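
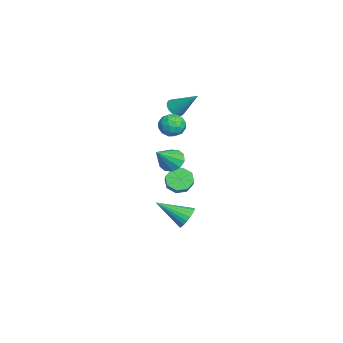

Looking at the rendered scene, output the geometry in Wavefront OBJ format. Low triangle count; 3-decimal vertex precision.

v 1.068 1.627 -0.543
v 1.472 2.067 -1.06
v 2.277 2.133 -0.374
v 1.872 1.693 0.143
v 1.129 2.401 -0.69
v 1.934 2.467 -0.004
v 0.751 2.281 -0.234
v 1.556 2.347 0.452
v 0.557 1.779 0.04
v 1.362 1.845 0.727
v 0.663 1.187 -0.026
v 1.468 1.253 0.66
v 1.006 0.853 -0.396
v 1.811 0.919 0.29
v 1.384 0.973 -0.852
v 2.189 1.039 -0.166
v 1.578 1.475 -1.127
v 2.383 1.541 -0.44
v -0.545 2.038 -4.373
v -0.15 1.648 -4.935
v -0.795 0.282 -3.327
v 0.091 1.735 -4.73
v 0.223 1.875 -4.463
v 0.222 2.044 -4.181
v 0.088 2.211 -3.932
v -0.156 2.348 -3.759
v -0.466 2.432 -3.693
v -0.79 2.448 -3.744
v -1.072 2.393 -3.903
v -1.262 2.277 -4.144
v -1.329 2.119 -4.425
v -1.26 1.948 -4.696
v -1.067 1.792 -4.912
v -0.784 1.679 -5.034
v -0.46 1.628 -5.042
v 2.007 1.275 1.65
v 2.409 0.919 1.07
v 3.013 0.485 2.83
v 2.629 1.344 1.167
v 2.611 1.743 1.448
v 2.363 1.962 1.807
v 1.978 1.919 2.105
v 1.605 1.63 2.229
v 1.386 1.205 2.132
v 1.404 0.806 1.851
v 1.652 0.587 1.492
v 2.036 0.63 1.194
v -0.182 1.059 2.907
v 0.235 1.765 2.902
v 0.445 0.695 4.018
v 0.862 1.401 4.013
v 0.056 1.402 4.166
v -0.331 1.627 3.479
v 1.011 0.833 3.441
v 0.624 1.058 2.754
v 0.973 1.625 3.232
v 0.383 1.977 3.68
v 0.297 0.483 3.24
v -0.293 0.835 3.688
v -0.029 1.443 2.807
v 0.709 1.017 4.113
v 0.235 1.017 4.203
v 0.48 1.432 4.2
v -0.362 1.362 3.146
v -0.116 1.777 3.143
v -0.221 1.565 3.886
v 0.796 0.683 3.777
v 1.042 1.098 3.774
v 0.2 1.028 2.72
v 0.445 1.443 2.717
v 0.901 0.895 3.034
v 0.65 1.777 2.998
v 1.019 1.563 3.651
v 1.106 1.229 3.315
v 0.878 1.361 2.911
v 0.303 1.983 3.261
v 0.672 1.77 3.915
v 0.198 1.771 4.004
v -0.03 1.902 3.6
v 0.737 1.901 3.455
v 0.008 0.69 3.005
v 0.377 0.477 3.659
v 0.71 0.558 3.32
v 0.482 0.689 2.916
v -0.339 0.897 3.269
v 0.03 0.683 3.922
v -0.198 1.099 4.009
v -0.426 1.231 3.605
v -0.057 0.559 3.465
v -3.957 1.27 2.596
v -3.673 1.614 2.123
v -3.303 2.53 3.904
v -3.918 1.727 2.136
v -4.169 1.762 2.228
v -4.384 1.711 2.384
v -4.525 1.584 2.577
v -4.568 1.403 2.773
v -4.505 1.199 2.938
v -4.347 1.007 3.044
v -4.121 0.86 3.073
v -3.868 0.785 3.019
v -3.629 0.793 2.892
v -3.447 0.884 2.714
v -3.354 1.041 2.515
v -3.364 1.238 2.331
v -3.477 1.441 2.192
f 2 1 5
f 2 5 3
f 3 5 6
f 3 6 4
f 5 1 7
f 5 7 6
f 6 7 8
f 6 8 4
f 7 1 9
f 7 9 8
f 8 9 10
f 8 10 4
f 9 1 11
f 9 11 10
f 10 11 12
f 10 12 4
f 11 1 13
f 11 13 12
f 12 13 14
f 12 14 4
f 13 1 15
f 13 15 14
f 14 15 16
f 14 16 4
f 15 1 17
f 15 17 16
f 16 17 18
f 16 18 4
f 17 1 2
f 17 2 18
f 18 2 3
f 18 3 4
f 20 19 22
f 20 22 21
f 22 19 23
f 22 23 21
f 23 19 24
f 23 24 21
f 24 19 25
f 24 25 21
f 25 19 26
f 25 26 21
f 26 19 27
f 26 27 21
f 27 19 28
f 27 28 21
f 28 19 29
f 28 29 21
f 29 19 30
f 29 30 21
f 30 19 31
f 30 31 21
f 31 19 32
f 31 32 21
f 32 19 33
f 32 33 21
f 33 19 34
f 33 34 21
f 34 19 35
f 34 35 21
f 35 19 20
f 35 20 21
f 37 36 39
f 37 39 38
f 39 36 40
f 39 40 38
f 40 36 41
f 40 41 38
f 41 36 42
f 41 42 38
f 42 36 43
f 42 43 38
f 43 36 44
f 43 44 38
f 44 36 45
f 44 45 38
f 45 36 46
f 45 46 38
f 46 36 47
f 46 47 38
f 47 36 37
f 47 37 38
f 48 85 64
f 85 59 88
f 64 88 53
f 85 88 64
f 48 64 60
f 64 53 65
f 60 65 49
f 64 65 60
f 48 60 69
f 60 49 70
f 69 70 55
f 60 70 69
f 48 69 81
f 69 55 84
f 81 84 58
f 69 84 81
f 48 81 85
f 81 58 89
f 85 89 59
f 81 89 85
f 49 65 76
f 65 53 79
f 76 79 57
f 65 79 76
f 53 88 66
f 88 59 87
f 66 87 52
f 88 87 66
f 59 89 86
f 89 58 82
f 86 82 50
f 89 82 86
f 58 84 83
f 84 55 71
f 83 71 54
f 84 71 83
f 55 70 75
f 70 49 72
f 75 72 56
f 70 72 75
f 51 77 63
f 77 57 78
f 63 78 52
f 77 78 63
f 51 63 61
f 63 52 62
f 61 62 50
f 63 62 61
f 51 61 68
f 61 50 67
f 68 67 54
f 61 67 68
f 51 68 73
f 68 54 74
f 73 74 56
f 68 74 73
f 51 73 77
f 73 56 80
f 77 80 57
f 73 80 77
f 52 78 66
f 78 57 79
f 66 79 53
f 78 79 66
f 50 62 86
f 62 52 87
f 86 87 59
f 62 87 86
f 54 67 83
f 67 50 82
f 83 82 58
f 67 82 83
f 56 74 75
f 74 54 71
f 75 71 55
f 74 71 75
f 57 80 76
f 80 56 72
f 76 72 49
f 80 72 76
f 91 90 93
f 91 93 92
f 93 90 94
f 93 94 92
f 94 90 95
f 94 95 92
f 95 90 96
f 95 96 92
f 96 90 97
f 96 97 92
f 97 90 98
f 97 98 92
f 98 90 99
f 98 99 92
f 99 90 100
f 99 100 92
f 100 90 101
f 100 101 92
f 101 90 102
f 101 102 92
f 102 90 103
f 102 103 92
f 103 90 104
f 103 104 92
f 104 90 105
f 104 105 92
f 105 90 106
f 105 106 92
f 106 90 91
f 106 91 92



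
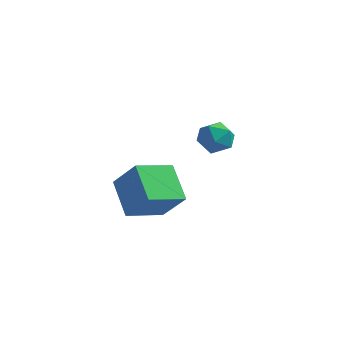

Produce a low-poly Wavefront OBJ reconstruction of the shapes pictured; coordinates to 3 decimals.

v 2.36 -2.607 2.079
v 2.726 -2.069 1.652
v 3.354 -3.371 1.968
v 3.72 -2.833 1.541
v 3.595 -2.709 2.299
v 2.981 -2.237 2.368
v 3.099 -3.203 1.252
v 2.485 -2.731 1.321
v 3.182 -2.437 1.141
v 3.489 -2.132 1.788
v 2.591 -3.308 1.832
v 2.898 -3.003 2.479
v -1.714 -1.792 -2.129
v -0.628 -1.992 -0.876
v -0.915 -0.365 -2.593
v 0.171 -0.565 -1.34
v -0.651 -2.735 -3.2
v 0.435 -2.935 -1.947
v 0.148 -1.308 -3.664
v 1.234 -1.508 -2.411
f 1 12 6
f 1 6 2
f 1 2 8
f 1 8 11
f 1 11 12
f 2 6 10
f 6 12 5
f 12 11 3
f 11 8 7
f 8 2 9
f 4 10 5
f 4 5 3
f 4 3 7
f 4 7 9
f 4 9 10
f 5 10 6
f 3 5 12
f 7 3 11
f 9 7 8
f 10 9 2
f 14 16 13
f 17 14 13
f 13 16 15
f 15 17 13
f 14 20 16
f 18 14 17
f 18 20 14
f 16 20 15
f 19 17 15
f 15 20 19
f 19 18 17
f 20 18 19



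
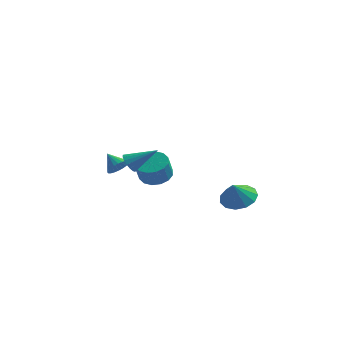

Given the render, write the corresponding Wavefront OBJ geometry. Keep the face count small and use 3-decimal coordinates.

v -0.598 -0.645 -0.719
v 0.172 -1.139 -0.815
v 0.029 -1.588 0.342
v -0.742 -1.095 0.439
v 0.315 -0.722 -0.636
v 0.171 -1.171 0.522
v 0.213 -0.284 -0.478
v 0.07 -0.733 0.679
v -0.107 0.057 -0.385
v -0.25 -0.392 0.772
v -0.558 0.21 -0.382
v -0.701 -0.24 0.776
v -1.02 0.133 -0.469
v -1.163 -0.316 0.689
v -1.369 -0.152 -0.622
v -1.512 -0.601 0.535
v -1.511 -0.569 -0.802
v -1.655 -1.018 0.356
v -1.41 -1.007 -0.959
v -1.553 -1.456 0.198
v -1.09 -1.348 -1.052
v -1.233 -1.797 0.105
v -0.639 -1.5 -1.056
v -0.782 -1.95 0.102
v -0.177 -1.424 -0.969
v -0.32 -1.873 0.189
v 4.002 -1.998 -1.15
v 4.909 -2.466 -1.137
v 3.758 -2.442 -0.03
v 4.993 -1.944 -0.912
v 4.762 -1.439 -0.763
v 4.29 -1.112 -0.737
v 3.727 -1.066 -0.842
v 3.251 -1.317 -1.045
v 3.014 -1.784 -1.281
v 3.09 -2.319 -1.476
v 3.457 -2.752 -1.568
v 3.996 -2.947 -1.527
v 4.537 -2.84 -1.366
v -2.895 0.632 -1.128
v -2.463 0.589 -0.578
v -3.645 1.208 -0.492
v -2.38 0.822 -0.693
v -2.376 1.027 -0.874
v -2.451 1.171 -1.093
v -2.593 1.234 -1.318
v -2.781 1.204 -1.514
v -2.987 1.088 -1.651
v -3.178 0.902 -1.708
v -3.327 0.674 -1.677
v -3.409 0.441 -1.562
v -3.414 0.236 -1.381
v -3.339 0.092 -1.162
v -3.197 0.029 -0.937
v -3.008 0.059 -0.742
v -2.803 0.175 -0.605
v -2.611 0.361 -0.547
v -1.271 -3.982 1.898
v -0.945 -3.928 1.373
v 0.131 -3.658 2.802
v -1.043 -3.653 1.425
v -1.192 -3.453 1.585
v -1.36 -3.374 1.817
v -1.507 -3.435 2.068
v -1.601 -3.621 2.279
v -1.618 -3.89 2.403
v -1.557 -4.18 2.411
v -1.429 -4.425 2.302
v -1.266 -4.568 2.1
v -1.104 -4.578 1.852
v -0.98 -4.45 1.614
v -0.923 -4.216 1.441
f 2 1 5
f 2 5 3
f 3 5 6
f 3 6 4
f 5 1 7
f 5 7 6
f 6 7 8
f 6 8 4
f 7 1 9
f 7 9 8
f 8 9 10
f 8 10 4
f 9 1 11
f 9 11 10
f 10 11 12
f 10 12 4
f 11 1 13
f 11 13 12
f 12 13 14
f 12 14 4
f 13 1 15
f 13 15 14
f 14 15 16
f 14 16 4
f 15 1 17
f 15 17 16
f 16 17 18
f 16 18 4
f 17 1 19
f 17 19 18
f 18 19 20
f 18 20 4
f 19 1 21
f 19 21 20
f 20 21 22
f 20 22 4
f 21 1 23
f 21 23 22
f 22 23 24
f 22 24 4
f 23 1 25
f 23 25 24
f 24 25 26
f 24 26 4
f 25 1 2
f 25 2 26
f 26 2 3
f 26 3 4
f 28 27 30
f 28 30 29
f 30 27 31
f 30 31 29
f 31 27 32
f 31 32 29
f 32 27 33
f 32 33 29
f 33 27 34
f 33 34 29
f 34 27 35
f 34 35 29
f 35 27 36
f 35 36 29
f 36 27 37
f 36 37 29
f 37 27 38
f 37 38 29
f 38 27 39
f 38 39 29
f 39 27 28
f 39 28 29
f 41 40 43
f 41 43 42
f 43 40 44
f 43 44 42
f 44 40 45
f 44 45 42
f 45 40 46
f 45 46 42
f 46 40 47
f 46 47 42
f 47 40 48
f 47 48 42
f 48 40 49
f 48 49 42
f 49 40 50
f 49 50 42
f 50 40 51
f 50 51 42
f 51 40 52
f 51 52 42
f 52 40 53
f 52 53 42
f 53 40 54
f 53 54 42
f 54 40 55
f 54 55 42
f 55 40 56
f 55 56 42
f 56 40 57
f 56 57 42
f 57 40 41
f 57 41 42
f 59 58 61
f 59 61 60
f 61 58 62
f 61 62 60
f 62 58 63
f 62 63 60
f 63 58 64
f 63 64 60
f 64 58 65
f 64 65 60
f 65 58 66
f 65 66 60
f 66 58 67
f 66 67 60
f 67 58 68
f 67 68 60
f 68 58 69
f 68 69 60
f 69 58 70
f 69 70 60
f 70 58 71
f 70 71 60
f 71 58 72
f 71 72 60
f 72 58 59
f 72 59 60



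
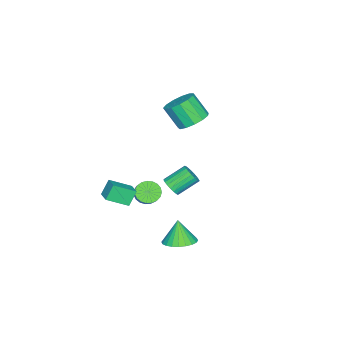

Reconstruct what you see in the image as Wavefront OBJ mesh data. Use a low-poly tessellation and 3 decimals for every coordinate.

v 3.291 -4.389 -1.256
v 2.718 -4.178 -0.305
v 2.535 -3.274 -1.959
v 1.962 -3.063 -1.009
v 4.058 -3.677 -0.951
v 3.485 -3.466 -0.001
v 3.302 -2.562 -1.655
v 2.729 -2.351 -0.704
v 3.773 0.931 -3.236
v 4.688 1.32 -2.898
v 3.367 0.609 -1.764
v 4.451 1.655 -2.89
v 4.111 1.879 -2.935
v 3.719 1.959 -3.025
v 3.336 1.882 -3.147
v 3.019 1.661 -3.283
v 2.817 1.329 -3.412
v 2.76 0.936 -3.514
v 2.857 0.542 -3.573
v 3.094 0.208 -3.581
v 3.434 -0.016 -3.537
v 3.826 -0.096 -3.446
v 4.209 -0.019 -3.324
v 4.526 0.202 -3.188
v 4.728 0.534 -3.06
v 4.785 0.927 -2.958
v 0.577 -1.193 -1.436
v 1.056 -1.202 -0.927
v 0.123 -0.275 -0.034
v -0.357 -0.267 -0.544
v 1.138 -0.97 -1.082
v 0.204 -0.043 -0.189
v 1.122 -0.776 -1.299
v 0.188 0.151 -0.407
v 1.012 -0.655 -1.54
v 0.078 0.272 -0.647
v 0.827 -0.627 -1.763
v -0.107 0.3 -0.87
v 0.598 -0.697 -1.929
v -0.335 0.23 -1.036
v 0.366 -0.853 -2.01
v -0.567 0.074 -1.118
v 0.171 -1.067 -1.992
v -0.763 -0.14 -1.099
v 0.045 -1.304 -1.878
v -0.889 -0.377 -0.985
v 0.011 -1.521 -1.687
v -0.922 -0.594 -0.795
v 0.076 -1.682 -1.453
v -0.858 -0.755 -0.561
v 0.227 -1.758 -1.217
v -0.707 -0.831 -0.324
v 0.438 -1.737 -1.018
v -0.496 -0.81 -0.125
v 0.673 -1.622 -0.891
v -0.26 -0.695 0.002
v 0.892 -1.432 -0.859
v -0.042 -0.505 0.034
v -3.948 -1.896 1.288
v -3.436 -2.676 0.744
v -3.52 -3.724 2.168
v -4.032 -2.944 2.712
v -3.004 -2.343 1.014
v -3.088 -3.391 2.438
v -2.872 -1.869 1.371
v -2.955 -2.917 2.795
v -3.081 -1.403 1.702
v -3.165 -2.451 3.126
v -3.566 -1.093 1.901
v -3.649 -2.142 3.325
v -4.172 -1.039 1.906
v -4.255 -2.087 3.33
v -4.707 -1.256 1.714
v -4.79 -2.304 3.138
v -5.001 -1.677 1.387
v -5.085 -2.725 2.811
v -4.961 -2.167 1.029
v -5.045 -3.215 2.453
v -4.599 -2.571 0.753
v -4.683 -3.619 2.177
v -4.031 -2.761 0.647
v -4.115 -3.809 2.07
v 1.204 -2.468 -1.983
v 1.797 -2.897 -2.279
v 2.509 -2.441 -1.514
v 1.916 -2.012 -1.217
v 1.815 -2.622 -2.459
v 2.527 -2.167 -1.694
v 1.727 -2.321 -2.556
v 2.439 -1.866 -1.791
v 1.548 -2.045 -2.554
v 2.26 -1.59 -1.789
v 1.31 -1.843 -2.454
v 2.022 -1.387 -1.689
v 1.054 -1.748 -2.271
v 1.766 -1.292 -1.506
v 0.824 -1.778 -2.039
v 1.535 -1.322 -1.274
v 0.659 -1.927 -1.797
v 1.371 -1.471 -1.032
v 0.588 -2.169 -1.587
v 1.3 -1.714 -0.822
v 0.624 -2.464 -1.446
v 1.336 -2.008 -0.681
v 0.761 -2.759 -1.397
v 1.473 -2.303 -0.632
v 0.974 -3.003 -1.449
v 1.685 -2.548 -0.684
v 1.226 -3.155 -1.594
v 1.938 -2.7 -0.829
v 1.475 -3.188 -1.806
v 2.187 -2.733 -1.041
v 1.677 -3.097 -2.048
v 2.389 -2.641 -1.283
f 2 4 1
f 5 2 1
f 1 4 3
f 3 5 1
f 2 8 4
f 6 2 5
f 6 8 2
f 4 8 3
f 7 5 3
f 3 8 7
f 7 6 5
f 8 6 7
f 10 9 12
f 10 12 11
f 12 9 13
f 12 13 11
f 13 9 14
f 13 14 11
f 14 9 15
f 14 15 11
f 15 9 16
f 15 16 11
f 16 9 17
f 16 17 11
f 17 9 18
f 17 18 11
f 18 9 19
f 18 19 11
f 19 9 20
f 19 20 11
f 20 9 21
f 20 21 11
f 21 9 22
f 21 22 11
f 22 9 23
f 22 23 11
f 23 9 24
f 23 24 11
f 24 9 25
f 24 25 11
f 25 9 26
f 25 26 11
f 26 9 10
f 26 10 11
f 28 27 31
f 28 31 29
f 29 31 32
f 29 32 30
f 31 27 33
f 31 33 32
f 32 33 34
f 32 34 30
f 33 27 35
f 33 35 34
f 34 35 36
f 34 36 30
f 35 27 37
f 35 37 36
f 36 37 38
f 36 38 30
f 37 27 39
f 37 39 38
f 38 39 40
f 38 40 30
f 39 27 41
f 39 41 40
f 40 41 42
f 40 42 30
f 41 27 43
f 41 43 42
f 42 43 44
f 42 44 30
f 43 27 45
f 43 45 44
f 44 45 46
f 44 46 30
f 45 27 47
f 45 47 46
f 46 47 48
f 46 48 30
f 47 27 49
f 47 49 48
f 48 49 50
f 48 50 30
f 49 27 51
f 49 51 50
f 50 51 52
f 50 52 30
f 51 27 53
f 51 53 52
f 52 53 54
f 52 54 30
f 53 27 55
f 53 55 54
f 54 55 56
f 54 56 30
f 55 27 57
f 55 57 56
f 56 57 58
f 56 58 30
f 57 27 28
f 57 28 58
f 58 28 29
f 58 29 30
f 60 59 63
f 60 63 61
f 61 63 64
f 61 64 62
f 63 59 65
f 63 65 64
f 64 65 66
f 64 66 62
f 65 59 67
f 65 67 66
f 66 67 68
f 66 68 62
f 67 59 69
f 67 69 68
f 68 69 70
f 68 70 62
f 69 59 71
f 69 71 70
f 70 71 72
f 70 72 62
f 71 59 73
f 71 73 72
f 72 73 74
f 72 74 62
f 73 59 75
f 73 75 74
f 74 75 76
f 74 76 62
f 75 59 77
f 75 77 76
f 76 77 78
f 76 78 62
f 77 59 79
f 77 79 78
f 78 79 80
f 78 80 62
f 79 59 81
f 79 81 80
f 80 81 82
f 80 82 62
f 81 59 60
f 81 60 82
f 82 60 61
f 82 61 62
f 84 83 87
f 84 87 85
f 85 87 88
f 85 88 86
f 87 83 89
f 87 89 88
f 88 89 90
f 88 90 86
f 89 83 91
f 89 91 90
f 90 91 92
f 90 92 86
f 91 83 93
f 91 93 92
f 92 93 94
f 92 94 86
f 93 83 95
f 93 95 94
f 94 95 96
f 94 96 86
f 95 83 97
f 95 97 96
f 96 97 98
f 96 98 86
f 97 83 99
f 97 99 98
f 98 99 100
f 98 100 86
f 99 83 101
f 99 101 100
f 100 101 102
f 100 102 86
f 101 83 103
f 101 103 102
f 102 103 104
f 102 104 86
f 103 83 105
f 103 105 104
f 104 105 106
f 104 106 86
f 105 83 107
f 105 107 106
f 106 107 108
f 106 108 86
f 107 83 109
f 107 109 108
f 108 109 110
f 108 110 86
f 109 83 111
f 109 111 110
f 110 111 112
f 110 112 86
f 111 83 113
f 111 113 112
f 112 113 114
f 112 114 86
f 113 83 84
f 113 84 114
f 114 84 85
f 114 85 86



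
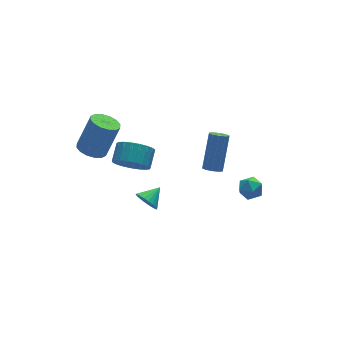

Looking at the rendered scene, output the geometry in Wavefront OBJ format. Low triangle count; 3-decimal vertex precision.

v -3.294 -0.872 3.33
v -2.605 -1 2.719
v -2.017 -0.317 3.238
v -2.706 -0.188 3.85
v -2.801 -0.708 2.558
v -2.214 -0.025 3.078
v -3.083 -0.445 2.531
v -2.496 0.238 3.05
v -3.402 -0.256 2.642
v -2.814 0.428 3.161
v -3.701 -0.173 2.872
v -3.114 0.511 3.391
v -3.931 -0.211 3.181
v -3.343 0.473 3.7
v -4.05 -0.363 3.516
v -3.462 0.321 4.035
v -4.038 -0.603 3.819
v -3.451 0.08 4.338
v -3.898 -0.89 4.037
v -3.31 -0.206 4.557
v -3.653 -1.173 4.134
v -3.065 -0.49 4.653
v -3.346 -1.404 4.091
v -2.759 -0.721 4.61
v -3.03 -1.544 3.917
v -2.443 -0.86 4.436
v -2.76 -1.567 3.641
v -2.172 -0.884 4.16
v -2.582 -1.47 3.312
v -1.994 -0.786 3.831
v -2.527 -1.269 2.986
v -1.939 -0.586 3.505
v 1.937 0.749 -1.314
v 2.422 0.565 -1.464
v 3.289 1.527 0.164
v 2.803 1.711 0.314
v 2.373 0.86 -1.612
v 3.24 1.822 0.016
v 2.157 1.113 -1.646
v 3.024 2.075 -0.019
v 1.858 1.226 -1.554
v 2.724 2.188 0.074
v 1.588 1.157 -1.37
v 2.455 2.12 0.258
v 1.451 0.933 -1.164
v 2.318 1.895 0.464
v 1.5 0.638 -1.016
v 2.367 1.6 0.612
v 1.716 0.385 -0.981
v 2.583 1.347 0.646
v 2.016 0.272 -1.074
v 2.882 1.234 0.554
v 2.285 0.34 -1.258
v 3.152 1.303 0.37
v -4.097 1.883 2.274
v -3.42 1.663 1.956
v -2.566 1.817 3.668
v -3.243 2.037 3.986
v -3.425 2.066 1.922
v -2.571 2.219 3.635
v -3.61 2.419 1.983
v -2.756 2.573 3.696
v -3.926 2.629 2.122
v -3.072 2.782 3.834
v -4.288 2.639 2.301
v -3.434 2.792 4.014
v -4.598 2.447 2.473
v -3.744 2.6 4.186
v -4.774 2.103 2.592
v -3.92 2.257 4.304
v -4.769 1.701 2.625
v -3.915 1.854 4.338
v -4.584 1.347 2.564
v -3.73 1.501 4.277
v -4.268 1.138 2.426
v -3.414 1.291 4.138
v -3.906 1.128 2.246
v -3.052 1.281 3.959
v -3.596 1.32 2.074
v -2.742 1.473 3.787
v -2.793 -1.416 0.58
v -2.468 -1.619 0.043
v -1.907 -1.104 1
v -2.528 -1.359 -0.022
v -2.635 -1.109 0.017
v -2.769 -0.913 0.154
v -2.907 -0.803 0.364
v -3.026 -0.799 0.611
v -3.104 -0.902 0.853
v -3.129 -1.094 1.048
v -3.096 -1.341 1.162
v -3.01 -1.602 1.175
v -2.887 -1.83 1.085
v -2.748 -1.987 0.908
v -2.617 -2.045 0.674
v -2.516 -1.994 0.424
v -2.463 -1.844 0.201
v 1.227 -3.24 1.316
v 1.585 -2.646 1.304
v 2.135 -3.794 0.956
v 2.493 -3.2 0.944
v 2.299 -3.476 1.551
v 1.738 -3.134 1.773
v 1.982 -3.306 0.487
v 1.421 -2.964 0.709
v 2.051 -2.687 0.792
v 2.248 -2.792 1.449
v 1.472 -3.648 0.811
v 1.669 -3.753 1.468
f 2 1 5
f 2 5 3
f 3 5 6
f 3 6 4
f 5 1 7
f 5 7 6
f 6 7 8
f 6 8 4
f 7 1 9
f 7 9 8
f 8 9 10
f 8 10 4
f 9 1 11
f 9 11 10
f 10 11 12
f 10 12 4
f 11 1 13
f 11 13 12
f 12 13 14
f 12 14 4
f 13 1 15
f 13 15 14
f 14 15 16
f 14 16 4
f 15 1 17
f 15 17 16
f 16 17 18
f 16 18 4
f 17 1 19
f 17 19 18
f 18 19 20
f 18 20 4
f 19 1 21
f 19 21 20
f 20 21 22
f 20 22 4
f 21 1 23
f 21 23 22
f 22 23 24
f 22 24 4
f 23 1 25
f 23 25 24
f 24 25 26
f 24 26 4
f 25 1 27
f 25 27 26
f 26 27 28
f 26 28 4
f 27 1 29
f 27 29 28
f 28 29 30
f 28 30 4
f 29 1 31
f 29 31 30
f 30 31 32
f 30 32 4
f 31 1 2
f 31 2 32
f 32 2 3
f 32 3 4
f 34 33 37
f 34 37 35
f 35 37 38
f 35 38 36
f 37 33 39
f 37 39 38
f 38 39 40
f 38 40 36
f 39 33 41
f 39 41 40
f 40 41 42
f 40 42 36
f 41 33 43
f 41 43 42
f 42 43 44
f 42 44 36
f 43 33 45
f 43 45 44
f 44 45 46
f 44 46 36
f 45 33 47
f 45 47 46
f 46 47 48
f 46 48 36
f 47 33 49
f 47 49 48
f 48 49 50
f 48 50 36
f 49 33 51
f 49 51 50
f 50 51 52
f 50 52 36
f 51 33 53
f 51 53 52
f 52 53 54
f 52 54 36
f 53 33 34
f 53 34 54
f 54 34 35
f 54 35 36
f 56 55 59
f 56 59 57
f 57 59 60
f 57 60 58
f 59 55 61
f 59 61 60
f 60 61 62
f 60 62 58
f 61 55 63
f 61 63 62
f 62 63 64
f 62 64 58
f 63 55 65
f 63 65 64
f 64 65 66
f 64 66 58
f 65 55 67
f 65 67 66
f 66 67 68
f 66 68 58
f 67 55 69
f 67 69 68
f 68 69 70
f 68 70 58
f 69 55 71
f 69 71 70
f 70 71 72
f 70 72 58
f 71 55 73
f 71 73 72
f 72 73 74
f 72 74 58
f 73 55 75
f 73 75 74
f 74 75 76
f 74 76 58
f 75 55 77
f 75 77 76
f 76 77 78
f 76 78 58
f 77 55 79
f 77 79 78
f 78 79 80
f 78 80 58
f 79 55 56
f 79 56 80
f 80 56 57
f 80 57 58
f 82 81 84
f 82 84 83
f 84 81 85
f 84 85 83
f 85 81 86
f 85 86 83
f 86 81 87
f 86 87 83
f 87 81 88
f 87 88 83
f 88 81 89
f 88 89 83
f 89 81 90
f 89 90 83
f 90 81 91
f 90 91 83
f 91 81 92
f 91 92 83
f 92 81 93
f 92 93 83
f 93 81 94
f 93 94 83
f 94 81 95
f 94 95 83
f 95 81 96
f 95 96 83
f 96 81 97
f 96 97 83
f 97 81 82
f 97 82 83
f 98 109 103
f 98 103 99
f 98 99 105
f 98 105 108
f 98 108 109
f 99 103 107
f 103 109 102
f 109 108 100
f 108 105 104
f 105 99 106
f 101 107 102
f 101 102 100
f 101 100 104
f 101 104 106
f 101 106 107
f 102 107 103
f 100 102 109
f 104 100 108
f 106 104 105
f 107 106 99



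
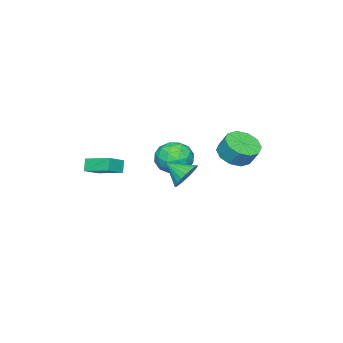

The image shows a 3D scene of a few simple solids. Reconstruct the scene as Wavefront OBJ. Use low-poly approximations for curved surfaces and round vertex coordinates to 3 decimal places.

v 3.07 -3.731 2.687
v 3.008 -2.166 3.138
v 1.984 -3.612 2.122
v 1.922 -2.047 2.574
v 3.458 -3.513 1.986
v 3.396 -1.948 2.438
v 2.372 -3.394 1.422
v 2.31 -1.829 1.873
v -3.013 -1.887 -0.241
v -2.394 -2.35 0.675
v -4.586 -2.87 0.325
v -3.967 -3.333 1.241
v -4.243 -2.166 1.232
v -3.27 -1.559 0.883
v -3.71 -3.661 0.117
v -2.737 -3.054 -0.232
v -2.825 -3.447 0.896
v -3.154 -2.523 1.586
v -3.826 -2.697 -0.586
v -4.155 -1.773 0.104
v -2.565 -2.032 0.168
v -4.415 -3.188 0.832
v -4.577 -2.502 0.827
v -4.213 -2.774 1.366
v -3.08 -1.567 0.29
v -2.716 -1.84 0.828
v -3.803 -1.732 1.156
v -4.264 -3.38 0.172
v -3.9 -3.653 0.71
v -2.767 -2.446 -0.366
v -2.403 -2.718 0.173
v -3.177 -3.488 -0.156
v -2.455 -2.949 0.836
v -3.38 -3.527 1.168
v -3.228 -3.72 0.508
v -2.657 -3.363 0.302
v -2.648 -2.406 1.241
v -3.573 -2.984 1.574
v -3.735 -2.298 1.569
v -3.163 -1.941 1.363
v -2.902 -3.051 1.371
v -3.407 -2.236 -0.574
v -4.332 -2.814 -0.241
v -3.817 -3.279 -0.363
v -3.245 -2.922 -0.569
v -3.6 -1.693 -0.168
v -4.525 -2.271 0.164
v -4.323 -1.857 0.698
v -3.752 -1.5 0.492
v -4.078 -2.169 -0.371
v -3.318 1.49 1.989
v -2.265 1.259 2.052
v -2.189 1.879 3.053
v -3.242 2.11 2.991
v -2.332 1.826 1.706
v -2.255 2.446 2.707
v -2.775 2.265 1.468
v -2.699 2.884 2.47
v -3.426 2.407 1.43
v -3.349 3.027 2.431
v -4.036 2.2 1.605
v -3.959 2.82 2.606
v -4.371 1.721 1.927
v -4.295 2.341 2.928
v -4.305 1.154 2.273
v -4.228 1.774 3.274
v -3.861 0.716 2.51
v -3.785 1.335 3.512
v -3.211 0.573 2.549
v -3.134 1.193 3.55
v -2.601 0.78 2.374
v -2.524 1.4 3.375
v 3.441 3.015 3.438
v 4.074 3.417 3.934
v 3.619 1.865 4.142
v 3.786 3.487 4.122
v 3.445 3.485 4.205
v 3.103 3.412 4.172
v 2.813 3.278 4.026
v 2.618 3.104 3.792
v 2.548 2.916 3.503
v 2.615 2.743 3.205
v 2.807 2.612 2.942
v 3.095 2.542 2.754
v 3.437 2.544 2.671
v 3.778 2.618 2.704
v 4.069 2.752 2.849
v 4.263 2.926 3.084
v 4.333 3.114 3.372
v 4.266 3.286 3.671
f 2 4 1
f 5 2 1
f 1 4 3
f 3 5 1
f 2 8 4
f 6 2 5
f 6 8 2
f 4 8 3
f 7 5 3
f 3 8 7
f 7 6 5
f 8 6 7
f 9 46 25
f 46 20 49
f 25 49 14
f 46 49 25
f 9 25 21
f 25 14 26
f 21 26 10
f 25 26 21
f 9 21 30
f 21 10 31
f 30 31 16
f 21 31 30
f 9 30 42
f 30 16 45
f 42 45 19
f 30 45 42
f 9 42 46
f 42 19 50
f 46 50 20
f 42 50 46
f 10 26 37
f 26 14 40
f 37 40 18
f 26 40 37
f 14 49 27
f 49 20 48
f 27 48 13
f 49 48 27
f 20 50 47
f 50 19 43
f 47 43 11
f 50 43 47
f 19 45 44
f 45 16 32
f 44 32 15
f 45 32 44
f 16 31 36
f 31 10 33
f 36 33 17
f 31 33 36
f 12 38 24
f 38 18 39
f 24 39 13
f 38 39 24
f 12 24 22
f 24 13 23
f 22 23 11
f 24 23 22
f 12 22 29
f 22 11 28
f 29 28 15
f 22 28 29
f 12 29 34
f 29 15 35
f 34 35 17
f 29 35 34
f 12 34 38
f 34 17 41
f 38 41 18
f 34 41 38
f 13 39 27
f 39 18 40
f 27 40 14
f 39 40 27
f 11 23 47
f 23 13 48
f 47 48 20
f 23 48 47
f 15 28 44
f 28 11 43
f 44 43 19
f 28 43 44
f 17 35 36
f 35 15 32
f 36 32 16
f 35 32 36
f 18 41 37
f 41 17 33
f 37 33 10
f 41 33 37
f 52 51 55
f 52 55 53
f 53 55 56
f 53 56 54
f 55 51 57
f 55 57 56
f 56 57 58
f 56 58 54
f 57 51 59
f 57 59 58
f 58 59 60
f 58 60 54
f 59 51 61
f 59 61 60
f 60 61 62
f 60 62 54
f 61 51 63
f 61 63 62
f 62 63 64
f 62 64 54
f 63 51 65
f 63 65 64
f 64 65 66
f 64 66 54
f 65 51 67
f 65 67 66
f 66 67 68
f 66 68 54
f 67 51 69
f 67 69 68
f 68 69 70
f 68 70 54
f 69 51 71
f 69 71 70
f 70 71 72
f 70 72 54
f 71 51 52
f 71 52 72
f 72 52 53
f 72 53 54
f 74 73 76
f 74 76 75
f 76 73 77
f 76 77 75
f 77 73 78
f 77 78 75
f 78 73 79
f 78 79 75
f 79 73 80
f 79 80 75
f 80 73 81
f 80 81 75
f 81 73 82
f 81 82 75
f 82 73 83
f 82 83 75
f 83 73 84
f 83 84 75
f 84 73 85
f 84 85 75
f 85 73 86
f 85 86 75
f 86 73 87
f 86 87 75
f 87 73 88
f 87 88 75
f 88 73 89
f 88 89 75
f 89 73 90
f 89 90 75
f 90 73 74
f 90 74 75



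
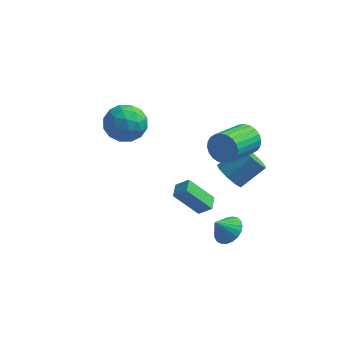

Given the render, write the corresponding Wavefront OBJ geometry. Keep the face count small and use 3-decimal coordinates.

v 2.598 -1.786 -0.97
v 1.399 -2.059 0.438
v 2.519 -0.985 -0.883
v 1.32 -1.257 0.526
v 3.26 -1.783 -0.406
v 2.061 -2.055 1.003
v 3.181 -0.981 -0.318
v 1.982 -1.254 1.09
v 4.165 -2.206 -1.496
v 4.866 -2.495 -1.134
v 3.575 -2.574 -0.644
v 4.848 -2.171 -1.007
v 4.711 -1.852 -0.965
v 4.48 -1.595 -1.014
v 4.195 -1.443 -1.147
v 3.904 -1.424 -1.34
v 3.659 -1.539 -1.56
v 3.501 -1.771 -1.769
v 3.458 -2.077 -1.931
v 3.538 -2.406 -2.017
v 3.726 -2.7 -2.014
v 3.99 -2.909 -1.921
v 4.284 -2.997 -1.754
v 4.558 -2.948 -1.543
v 4.764 -2.77 -1.324
v 4.056 2.034 1.776
v 4.504 2.141 2.538
v 3.732 0.332 3.245
v 3.284 0.226 2.484
v 4.204 2.298 2.613
v 3.432 0.49 3.321
v 3.882 2.416 2.561
v 3.109 0.607 3.268
v 3.586 2.475 2.39
v 2.813 0.667 3.097
v 3.361 2.467 2.125
v 2.589 0.659 2.832
v 3.243 2.394 1.807
v 2.47 0.585 2.514
v 3.248 2.265 1.484
v 2.475 0.457 2.191
v 3.377 2.102 1.206
v 2.604 0.293 1.913
v 3.608 1.928 1.015
v 2.836 0.119 1.722
v 3.908 1.77 0.939
v 3.136 -0.038 1.647
v 4.231 1.653 0.992
v 3.458 -0.156 1.699
v 4.527 1.593 1.163
v 3.754 -0.215 1.87
v 4.751 1.601 1.428
v 3.979 -0.207 2.135
v 4.87 1.675 1.746
v 4.097 -0.134 2.453
v 4.865 1.803 2.069
v 4.092 -0.005 2.776
v 4.736 1.967 2.347
v 3.963 0.158 3.054
v -2.739 2.151 1.344
v -2.047 2.786 2.072
v -1.893 0.534 1.948
v -1.201 1.169 2.676
v -2.365 1.077 2.893
v -2.888 2.076 2.52
v -1.052 1.244 1.5
v -1.575 2.243 1.127
v -1.004 2.225 2.169
v -1.816 2.121 3.03
v -2.124 1.199 0.99
v -2.936 1.095 1.851
v -2.468 2.61 1.655
v -1.472 0.71 2.365
v -2.157 0.656 2.493
v -1.75 1.028 2.921
v -2.962 2.193 1.918
v -2.555 2.566 2.346
v -2.742 1.562 2.829
v -1.385 0.754 1.674
v -0.978 1.127 2.102
v -2.19 2.292 1.099
v -1.783 2.664 1.527
v -1.198 1.758 1.191
v -1.448 2.654 2.14
v -0.95 1.703 2.495
v -0.862 1.747 1.803
v -1.17 2.335 1.584
v -1.925 2.593 2.646
v -1.428 1.642 3.001
v -2.112 1.588 3.129
v -2.42 2.176 2.909
v -1.312 2.263 2.703
v -2.512 1.678 1.019
v -2.015 0.727 1.374
v -1.52 1.144 1.111
v -1.828 1.732 0.891
v -2.99 1.617 1.525
v -2.492 0.666 1.88
v -2.77 0.985 2.436
v -3.078 1.573 2.217
v -2.628 1.057 1.317
v 3.383 1.488 -0.89
v 3.967 1.535 -1.546
v 5.021 2.399 -0.547
v 4.437 2.352 0.11
v 3.597 2.009 -1.566
v 4.651 2.873 -0.566
v 3.127 2.239 -1.269
v 4.18 3.104 -0.27
v 2.776 2.118 -0.795
v 3.83 2.982 0.204
v 2.71 1.702 -0.365
v 3.764 2.566 0.634
v 2.959 1.186 -0.181
v 4.012 2.05 0.819
v 3.406 0.811 -0.328
v 4.46 1.675 0.671
v 3.843 0.753 -0.738
v 4.896 1.617 0.261
v 4.064 1.039 -1.219
v 5.118 1.903 -0.22
f 2 4 1
f 5 2 1
f 1 4 3
f 3 5 1
f 2 8 4
f 6 2 5
f 6 8 2
f 4 8 3
f 7 5 3
f 3 8 7
f 7 6 5
f 8 6 7
f 10 9 12
f 10 12 11
f 12 9 13
f 12 13 11
f 13 9 14
f 13 14 11
f 14 9 15
f 14 15 11
f 15 9 16
f 15 16 11
f 16 9 17
f 16 17 11
f 17 9 18
f 17 18 11
f 18 9 19
f 18 19 11
f 19 9 20
f 19 20 11
f 20 9 21
f 20 21 11
f 21 9 22
f 21 22 11
f 22 9 23
f 22 23 11
f 23 9 24
f 23 24 11
f 24 9 25
f 24 25 11
f 25 9 10
f 25 10 11
f 27 26 30
f 27 30 28
f 28 30 31
f 28 31 29
f 30 26 32
f 30 32 31
f 31 32 33
f 31 33 29
f 32 26 34
f 32 34 33
f 33 34 35
f 33 35 29
f 34 26 36
f 34 36 35
f 35 36 37
f 35 37 29
f 36 26 38
f 36 38 37
f 37 38 39
f 37 39 29
f 38 26 40
f 38 40 39
f 39 40 41
f 39 41 29
f 40 26 42
f 40 42 41
f 41 42 43
f 41 43 29
f 42 26 44
f 42 44 43
f 43 44 45
f 43 45 29
f 44 26 46
f 44 46 45
f 45 46 47
f 45 47 29
f 46 26 48
f 46 48 47
f 47 48 49
f 47 49 29
f 48 26 50
f 48 50 49
f 49 50 51
f 49 51 29
f 50 26 52
f 50 52 51
f 51 52 53
f 51 53 29
f 52 26 54
f 52 54 53
f 53 54 55
f 53 55 29
f 54 26 56
f 54 56 55
f 55 56 57
f 55 57 29
f 56 26 58
f 56 58 57
f 57 58 59
f 57 59 29
f 58 26 27
f 58 27 59
f 59 27 28
f 59 28 29
f 60 97 76
f 97 71 100
f 76 100 65
f 97 100 76
f 60 76 72
f 76 65 77
f 72 77 61
f 76 77 72
f 60 72 81
f 72 61 82
f 81 82 67
f 72 82 81
f 60 81 93
f 81 67 96
f 93 96 70
f 81 96 93
f 60 93 97
f 93 70 101
f 97 101 71
f 93 101 97
f 61 77 88
f 77 65 91
f 88 91 69
f 77 91 88
f 65 100 78
f 100 71 99
f 78 99 64
f 100 99 78
f 71 101 98
f 101 70 94
f 98 94 62
f 101 94 98
f 70 96 95
f 96 67 83
f 95 83 66
f 96 83 95
f 67 82 87
f 82 61 84
f 87 84 68
f 82 84 87
f 63 89 75
f 89 69 90
f 75 90 64
f 89 90 75
f 63 75 73
f 75 64 74
f 73 74 62
f 75 74 73
f 63 73 80
f 73 62 79
f 80 79 66
f 73 79 80
f 63 80 85
f 80 66 86
f 85 86 68
f 80 86 85
f 63 85 89
f 85 68 92
f 89 92 69
f 85 92 89
f 64 90 78
f 90 69 91
f 78 91 65
f 90 91 78
f 62 74 98
f 74 64 99
f 98 99 71
f 74 99 98
f 66 79 95
f 79 62 94
f 95 94 70
f 79 94 95
f 68 86 87
f 86 66 83
f 87 83 67
f 86 83 87
f 69 92 88
f 92 68 84
f 88 84 61
f 92 84 88
f 103 102 106
f 103 106 104
f 104 106 107
f 104 107 105
f 106 102 108
f 106 108 107
f 107 108 109
f 107 109 105
f 108 102 110
f 108 110 109
f 109 110 111
f 109 111 105
f 110 102 112
f 110 112 111
f 111 112 113
f 111 113 105
f 112 102 114
f 112 114 113
f 113 114 115
f 113 115 105
f 114 102 116
f 114 116 115
f 115 116 117
f 115 117 105
f 116 102 118
f 116 118 117
f 117 118 119
f 117 119 105
f 118 102 120
f 118 120 119
f 119 120 121
f 119 121 105
f 120 102 103
f 120 103 121
f 121 103 104
f 121 104 105



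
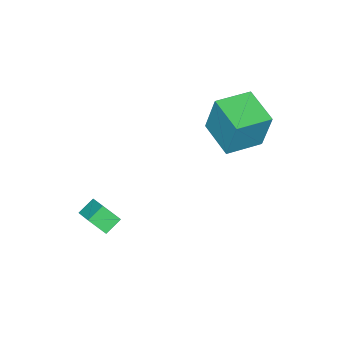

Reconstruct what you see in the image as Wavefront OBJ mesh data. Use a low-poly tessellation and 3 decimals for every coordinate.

v -3.401 0.619 2.929
v -3.364 1.113 4.907
v -2.614 2.208 2.517
v -2.577 2.702 4.496
v -1.823 -0.122 3.084
v -1.786 0.372 5.063
v -1.036 1.467 2.673
v -0.999 1.961 4.651
v 1.895 -2.37 -1.199
v 2.206 -3.055 -0.396
v 2.504 -1.39 -0.6
v 2.815 -2.075 0.203
v 2.665 -2.565 -1.663
v 2.976 -3.25 -0.86
v 3.274 -1.585 -1.064
v 3.585 -2.27 -0.261
f 2 4 1
f 5 2 1
f 1 4 3
f 3 5 1
f 2 8 4
f 6 2 5
f 6 8 2
f 4 8 3
f 7 5 3
f 3 8 7
f 7 6 5
f 8 6 7
f 10 12 9
f 13 10 9
f 9 12 11
f 11 13 9
f 10 16 12
f 14 10 13
f 14 16 10
f 12 16 11
f 15 13 11
f 11 16 15
f 15 14 13
f 16 14 15



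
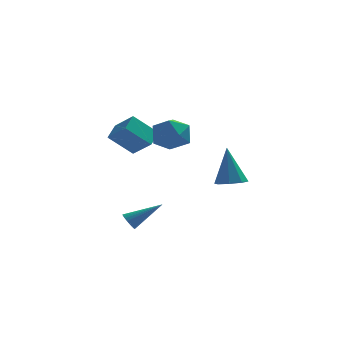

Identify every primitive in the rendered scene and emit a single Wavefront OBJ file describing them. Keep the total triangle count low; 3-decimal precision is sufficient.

v 1.473 -2.069 -1.343
v 2.248 -2.182 -1.24
v 1.287 -1.511 0.663
v 2.117 -1.617 -1.409
v 1.609 -1.316 -1.54
v 1.021 -1.457 -1.555
v 0.698 -1.956 -1.446
v 0.829 -2.521 -1.277
v 1.337 -2.822 -1.146
v 1.925 -2.681 -1.131
v -1.058 2.673 1.134
v -0.427 2.649 0.228
v -1.893 1.191 0.592
v -1.262 1.167 -0.314
v -0.816 0.964 0.675
v -0.3 1.881 1.01
v -2.02 1.959 -0.19
v -1.504 2.876 0.145
v -1.022 2.208 -0.59
v -0.277 1.593 -0.055
v -2.043 2.247 0.875
v -1.298 1.632 1.41
v -3.347 2.52 0.657
v -2.974 3.446 1.142
v -4.222 3.337 -0.23
v -3.85 4.263 0.256
v -2.11 2.617 -0.476
v -1.738 3.543 0.01
v -2.986 3.434 -1.362
v -2.613 4.36 -0.877
v -3.271 -3.073 -3.379
v -3.041 -3.433 -3.659
v -1.729 -2.847 -2.401
v -2.997 -3.257 -3.768
v -3 -3.049 -3.811
v -3.05 -2.845 -3.779
v -3.139 -2.681 -3.678
v -3.25 -2.585 -3.525
v -3.364 -2.573 -3.347
v -3.463 -2.647 -3.175
v -3.528 -2.795 -3.038
v -3.549 -2.991 -2.96
v -3.522 -3.202 -2.955
v -3.451 -3.39 -3.023
v -3.349 -3.523 -3.152
v -3.234 -3.578 -3.321
v -3.125 -3.546 -3.5
f 2 1 4
f 2 4 3
f 4 1 5
f 4 5 3
f 5 1 6
f 5 6 3
f 6 1 7
f 6 7 3
f 7 1 8
f 7 8 3
f 8 1 9
f 8 9 3
f 9 1 10
f 9 10 3
f 10 1 2
f 10 2 3
f 11 22 16
f 11 16 12
f 11 12 18
f 11 18 21
f 11 21 22
f 12 16 20
f 16 22 15
f 22 21 13
f 21 18 17
f 18 12 19
f 14 20 15
f 14 15 13
f 14 13 17
f 14 17 19
f 14 19 20
f 15 20 16
f 13 15 22
f 17 13 21
f 19 17 18
f 20 19 12
f 24 26 23
f 27 24 23
f 23 26 25
f 25 27 23
f 24 30 26
f 28 24 27
f 28 30 24
f 26 30 25
f 29 27 25
f 25 30 29
f 29 28 27
f 30 28 29
f 32 31 34
f 32 34 33
f 34 31 35
f 34 35 33
f 35 31 36
f 35 36 33
f 36 31 37
f 36 37 33
f 37 31 38
f 37 38 33
f 38 31 39
f 38 39 33
f 39 31 40
f 39 40 33
f 40 31 41
f 40 41 33
f 41 31 42
f 41 42 33
f 42 31 43
f 42 43 33
f 43 31 44
f 43 44 33
f 44 31 45
f 44 45 33
f 45 31 46
f 45 46 33
f 46 31 47
f 46 47 33
f 47 31 32
f 47 32 33



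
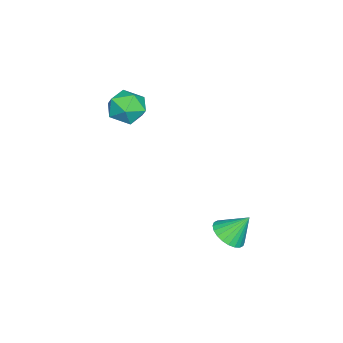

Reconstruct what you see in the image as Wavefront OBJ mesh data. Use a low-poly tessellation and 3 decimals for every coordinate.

v -4.096 -3.113 2.953
v -3.061 -2.662 2.755
v -3.439 -4.798 2.545
v -2.404 -4.347 2.347
v -2.821 -4.378 3.414
v -3.227 -3.336 3.666
v -3.273 -4.124 1.634
v -3.679 -3.082 1.886
v -2.553 -3.287 1.939
v -2.273 -3.444 3.04
v -4.227 -4.016 2.26
v -3.947 -4.173 3.361
v -0.502 2.5 -3.341
v 0.016 3.236 -3.752
v -0.818 3.44 -2.059
v -0.337 3.306 -3.891
v -0.716 3.254 -3.946
v -1.062 3.087 -3.909
v -1.323 2.83 -3.785
v -1.459 2.523 -3.593
v -1.449 2.213 -3.364
v -1.295 1.947 -3.13
v -1.021 1.764 -2.929
v -0.667 1.694 -2.79
v -0.288 1.747 -2.735
v 0.058 1.914 -2.773
v 0.319 2.17 -2.896
v 0.455 2.477 -3.088
v 0.445 2.787 -3.318
v 0.291 3.054 -3.551
f 1 12 6
f 1 6 2
f 1 2 8
f 1 8 11
f 1 11 12
f 2 6 10
f 6 12 5
f 12 11 3
f 11 8 7
f 8 2 9
f 4 10 5
f 4 5 3
f 4 3 7
f 4 7 9
f 4 9 10
f 5 10 6
f 3 5 12
f 7 3 11
f 9 7 8
f 10 9 2
f 14 13 16
f 14 16 15
f 16 13 17
f 16 17 15
f 17 13 18
f 17 18 15
f 18 13 19
f 18 19 15
f 19 13 20
f 19 20 15
f 20 13 21
f 20 21 15
f 21 13 22
f 21 22 15
f 22 13 23
f 22 23 15
f 23 13 24
f 23 24 15
f 24 13 25
f 24 25 15
f 25 13 26
f 25 26 15
f 26 13 27
f 26 27 15
f 27 13 28
f 27 28 15
f 28 13 29
f 28 29 15
f 29 13 30
f 29 30 15
f 30 13 14
f 30 14 15



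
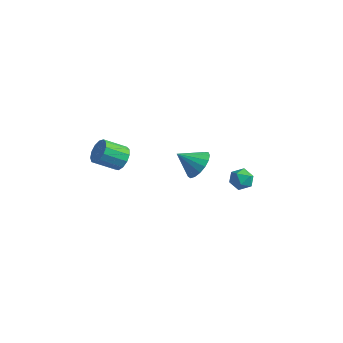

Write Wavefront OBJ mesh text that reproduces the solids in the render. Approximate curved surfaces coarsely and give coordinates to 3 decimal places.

v -1.888 -3.459 1.68
v -1.319 -3.467 2.284
v -2.204 -4.408 3.105
v -2.772 -4.401 2.5
v -1.608 -3.112 2.38
v -2.493 -4.053 3.2
v -1.986 -2.867 2.253
v -2.871 -3.808 3.073
v -2.333 -2.811 1.944
v -3.217 -3.752 2.765
v -2.538 -2.96 1.551
v -3.423 -3.901 2.372
v -2.537 -3.268 1.199
v -3.421 -4.209 2.02
v -2.33 -3.637 1
v -3.214 -4.578 1.82
v -1.982 -3.949 1.016
v -2.867 -4.89 1.837
v -1.605 -4.106 1.243
v -2.489 -5.047 2.064
v -1.317 -4.058 1.609
v -2.201 -4.999 2.429
v -1.211 -3.819 1.997
v -2.095 -4.761 2.817
v 0.471 3.781 -3.161
v 1.06 4.248 -2.832
v 1.34 3.312 -4.048
v 1.929 3.779 -3.719
v 1.627 3.143 -3.298
v 1.09 3.433 -2.75
v 1.31 4.127 -4.13
v 0.773 4.417 -3.582
v 1.578 4.462 -3.431
v 1.774 3.854 -2.917
v 0.626 3.706 -3.963
v 0.822 3.098 -3.449
v 1.65 -1.076 1.312
v 2.339 -1.095 2.051
v 0.65 -1.764 2.228
v 2.11 -0.674 2.117
v 1.776 -0.346 1.998
v 1.413 -0.185 1.723
v 1.104 -0.228 1.353
v 0.92 -0.465 0.974
v 0.904 -0.843 0.673
v 1.058 -1.274 0.518
v 1.348 -1.66 0.545
v 1.707 -1.912 0.748
v 2.053 -1.973 1.08
v 2.307 -1.828 1.465
v 2.41 -1.511 1.816
f 2 1 5
f 2 5 3
f 3 5 6
f 3 6 4
f 5 1 7
f 5 7 6
f 6 7 8
f 6 8 4
f 7 1 9
f 7 9 8
f 8 9 10
f 8 10 4
f 9 1 11
f 9 11 10
f 10 11 12
f 10 12 4
f 11 1 13
f 11 13 12
f 12 13 14
f 12 14 4
f 13 1 15
f 13 15 14
f 14 15 16
f 14 16 4
f 15 1 17
f 15 17 16
f 16 17 18
f 16 18 4
f 17 1 19
f 17 19 18
f 18 19 20
f 18 20 4
f 19 1 21
f 19 21 20
f 20 21 22
f 20 22 4
f 21 1 23
f 21 23 22
f 22 23 24
f 22 24 4
f 23 1 2
f 23 2 24
f 24 2 3
f 24 3 4
f 25 36 30
f 25 30 26
f 25 26 32
f 25 32 35
f 25 35 36
f 26 30 34
f 30 36 29
f 36 35 27
f 35 32 31
f 32 26 33
f 28 34 29
f 28 29 27
f 28 27 31
f 28 31 33
f 28 33 34
f 29 34 30
f 27 29 36
f 31 27 35
f 33 31 32
f 34 33 26
f 38 37 40
f 38 40 39
f 40 37 41
f 40 41 39
f 41 37 42
f 41 42 39
f 42 37 43
f 42 43 39
f 43 37 44
f 43 44 39
f 44 37 45
f 44 45 39
f 45 37 46
f 45 46 39
f 46 37 47
f 46 47 39
f 47 37 48
f 47 48 39
f 48 37 49
f 48 49 39
f 49 37 50
f 49 50 39
f 50 37 51
f 50 51 39
f 51 37 38
f 51 38 39



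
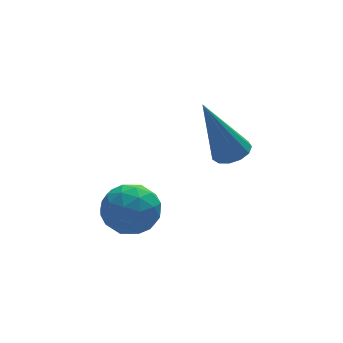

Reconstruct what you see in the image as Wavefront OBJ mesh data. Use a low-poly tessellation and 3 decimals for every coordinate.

v -0.682 -2.326 0.224
v -0.309 -1.916 0.357
v -1.478 -2.234 2.176
v -0.57 -1.767 0.243
v -0.867 -1.796 0.124
v -1.105 -1.993 0.036
v -1.209 -2.296 0.008
v -1.146 -2.608 0.048
v -0.935 -2.831 0.145
v -0.645 -2.893 0.266
v -0.366 -2.776 0.374
v -0.188 -2.515 0.434
v -0.167 -2.195 0.428
v -3.532 -1.617 -1.816
v -2.965 -1.754 -1.167
v -4.035 -2.926 -1.653
v -3.468 -3.063 -1.004
v -4.13 -2.504 -0.895
v -3.819 -1.695 -0.996
v -3.181 -2.985 -1.824
v -2.87 -2.176 -1.925
v -2.748 -2.599 -1.172
v -3.334 -2.302 -0.598
v -3.666 -2.378 -2.222
v -4.252 -2.081 -1.648
v -3.204 -1.57 -1.506
v -3.796 -3.11 -1.314
v -4.185 -2.781 -1.25
v -3.851 -2.862 -0.868
v -3.706 -1.536 -1.405
v -3.373 -1.616 -1.024
v -4.057 -2.058 -0.864
v -3.627 -3.064 -1.796
v -3.294 -3.144 -1.415
v -3.149 -1.818 -1.952
v -2.815 -1.899 -1.57
v -2.943 -2.622 -1.956
v -2.744 -2.148 -1.127
v -3.04 -2.917 -1.031
v -2.871 -2.871 -1.513
v -2.688 -2.396 -1.573
v -3.088 -1.973 -0.79
v -3.384 -2.743 -0.694
v -3.773 -2.414 -0.63
v -3.59 -1.939 -0.689
v -2.961 -2.47 -0.793
v -3.616 -1.937 -2.126
v -3.912 -2.707 -2.03
v -3.41 -2.741 -2.131
v -3.227 -2.266 -2.19
v -3.96 -1.763 -1.789
v -4.256 -2.532 -1.693
v -4.312 -2.284 -1.247
v -4.129 -1.809 -1.307
v -4.039 -2.21 -2.027
f 2 1 4
f 2 4 3
f 4 1 5
f 4 5 3
f 5 1 6
f 5 6 3
f 6 1 7
f 6 7 3
f 7 1 8
f 7 8 3
f 8 1 9
f 8 9 3
f 9 1 10
f 9 10 3
f 10 1 11
f 10 11 3
f 11 1 12
f 11 12 3
f 12 1 13
f 12 13 3
f 13 1 2
f 13 2 3
f 14 51 30
f 51 25 54
f 30 54 19
f 51 54 30
f 14 30 26
f 30 19 31
f 26 31 15
f 30 31 26
f 14 26 35
f 26 15 36
f 35 36 21
f 26 36 35
f 14 35 47
f 35 21 50
f 47 50 24
f 35 50 47
f 14 47 51
f 47 24 55
f 51 55 25
f 47 55 51
f 15 31 42
f 31 19 45
f 42 45 23
f 31 45 42
f 19 54 32
f 54 25 53
f 32 53 18
f 54 53 32
f 25 55 52
f 55 24 48
f 52 48 16
f 55 48 52
f 24 50 49
f 50 21 37
f 49 37 20
f 50 37 49
f 21 36 41
f 36 15 38
f 41 38 22
f 36 38 41
f 17 43 29
f 43 23 44
f 29 44 18
f 43 44 29
f 17 29 27
f 29 18 28
f 27 28 16
f 29 28 27
f 17 27 34
f 27 16 33
f 34 33 20
f 27 33 34
f 17 34 39
f 34 20 40
f 39 40 22
f 34 40 39
f 17 39 43
f 39 22 46
f 43 46 23
f 39 46 43
f 18 44 32
f 44 23 45
f 32 45 19
f 44 45 32
f 16 28 52
f 28 18 53
f 52 53 25
f 28 53 52
f 20 33 49
f 33 16 48
f 49 48 24
f 33 48 49
f 22 40 41
f 40 20 37
f 41 37 21
f 40 37 41
f 23 46 42
f 46 22 38
f 42 38 15
f 46 38 42



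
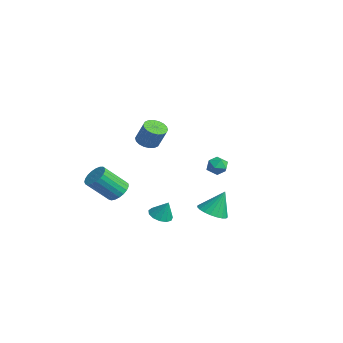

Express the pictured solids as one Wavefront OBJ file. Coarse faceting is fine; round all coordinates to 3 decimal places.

v 1.277 -1.59 -4.364
v 1.662 -2.221 -4.314
v 1.663 -1.27 -3.296
v 1.916 -1.941 -4.49
v 1.968 -1.55 -4.626
v 1.801 -1.172 -4.679
v 1.467 -0.927 -4.632
v 1.073 -0.892 -4.5
v 0.744 -1.079 -4.325
v 0.584 -1.428 -4.162
v 0.644 -1.829 -4.064
v 0.906 -2.154 -4.061
v 1.285 -2.3 -4.154
v -1.017 -3.159 -3.179
v -0.227 -3.172 -3.053
v -0.473 -4.495 -1.655
v -1.263 -4.481 -1.781
v -0.327 -2.933 -2.844
v -0.572 -4.256 -1.446
v -0.545 -2.733 -2.693
v -0.791 -4.056 -1.295
v -0.846 -2.606 -2.626
v -1.091 -3.929 -1.228
v -1.176 -2.575 -2.655
v -1.421 -3.898 -1.257
v -1.478 -2.645 -2.774
v -1.724 -3.968 -1.376
v -1.701 -2.804 -2.963
v -1.946 -4.127 -1.565
v -1.806 -3.024 -3.19
v -2.051 -4.347 -1.792
v -1.774 -3.267 -3.414
v -2.019 -4.59 -2.017
v -1.612 -3.492 -3.598
v -1.857 -4.814 -2.2
v -1.346 -3.659 -3.71
v -1.592 -4.981 -2.312
v -1.024 -3.739 -3.729
v -1.269 -5.062 -2.332
v -0.701 -3.719 -3.654
v -0.946 -5.042 -2.256
v -0.432 -3.602 -3.496
v -0.677 -4.925 -2.098
v -0.265 -3.409 -3.284
v -0.51 -4.732 -1.886
v 3.397 0.59 -3.625
v 4.302 0.751 -3.769
v 3.503 1.31 -2.155
v 4.139 1.071 -3.913
v 3.849 1.308 -4.008
v 3.48 1.42 -4.037
v 3.097 1.389 -3.994
v 2.766 1.22 -3.888
v 2.544 0.942 -3.736
v 2.469 0.604 -3.565
v 2.555 0.263 -3.404
v 2.787 -0.022 -3.282
v 3.124 -0.2 -3.219
v 3.509 -0.242 -3.226
v 3.874 -0.14 -3.302
v 4.157 0.089 -3.434
v 4.308 0.404 -3.599
v -2.782 4.105 -3.124
v -2.14 4.158 -3.48
v -2.36 3.182 -2.5
v -1.718 3.235 -2.856
v -1.919 3.759 -2.379
v -2.18 4.329 -2.765
v -2.32 3.011 -3.215
v -2.581 3.581 -3.601
v -1.854 3.482 -3.536
v -1.607 3.944 -3.019
v -2.893 3.396 -2.961
v -2.646 3.858 -2.444
v 0.004 -1.803 0.968
v 0.483 -1.366 0.654
v 1.075 -1.121 1.899
v 0.596 -1.557 2.212
v 0.243 -1.167 0.729
v 0.835 -0.922 1.973
v -0.044 -1.094 0.851
v 0.548 -0.849 2.095
v -0.321 -1.161 0.996
v 0.271 -0.916 2.241
v -0.535 -1.355 1.136
v 0.058 -1.11 2.38
v -0.641 -1.638 1.242
v -0.049 -1.393 2.487
v -0.62 -1.954 1.294
v -0.028 -1.708 2.539
v -0.475 -2.239 1.281
v 0.117 -1.994 2.526
v -0.235 -2.438 1.207
v 0.357 -2.193 2.451
v 0.052 -2.511 1.085
v 0.644 -2.266 2.329
v 0.329 -2.444 0.939
v 0.921 -2.199 2.184
v 0.542 -2.25 0.8
v 1.135 -2.005 2.044
v 0.649 -1.967 0.693
v 1.241 -1.722 1.938
v 0.628 -1.652 0.641
v 1.22 -1.406 1.886
f 2 1 4
f 2 4 3
f 4 1 5
f 4 5 3
f 5 1 6
f 5 6 3
f 6 1 7
f 6 7 3
f 7 1 8
f 7 8 3
f 8 1 9
f 8 9 3
f 9 1 10
f 9 10 3
f 10 1 11
f 10 11 3
f 11 1 12
f 11 12 3
f 12 1 13
f 12 13 3
f 13 1 2
f 13 2 3
f 15 14 18
f 15 18 16
f 16 18 19
f 16 19 17
f 18 14 20
f 18 20 19
f 19 20 21
f 19 21 17
f 20 14 22
f 20 22 21
f 21 22 23
f 21 23 17
f 22 14 24
f 22 24 23
f 23 24 25
f 23 25 17
f 24 14 26
f 24 26 25
f 25 26 27
f 25 27 17
f 26 14 28
f 26 28 27
f 27 28 29
f 27 29 17
f 28 14 30
f 28 30 29
f 29 30 31
f 29 31 17
f 30 14 32
f 30 32 31
f 31 32 33
f 31 33 17
f 32 14 34
f 32 34 33
f 33 34 35
f 33 35 17
f 34 14 36
f 34 36 35
f 35 36 37
f 35 37 17
f 36 14 38
f 36 38 37
f 37 38 39
f 37 39 17
f 38 14 40
f 38 40 39
f 39 40 41
f 39 41 17
f 40 14 42
f 40 42 41
f 41 42 43
f 41 43 17
f 42 14 44
f 42 44 43
f 43 44 45
f 43 45 17
f 44 14 15
f 44 15 45
f 45 15 16
f 45 16 17
f 47 46 49
f 47 49 48
f 49 46 50
f 49 50 48
f 50 46 51
f 50 51 48
f 51 46 52
f 51 52 48
f 52 46 53
f 52 53 48
f 53 46 54
f 53 54 48
f 54 46 55
f 54 55 48
f 55 46 56
f 55 56 48
f 56 46 57
f 56 57 48
f 57 46 58
f 57 58 48
f 58 46 59
f 58 59 48
f 59 46 60
f 59 60 48
f 60 46 61
f 60 61 48
f 61 46 62
f 61 62 48
f 62 46 47
f 62 47 48
f 63 74 68
f 63 68 64
f 63 64 70
f 63 70 73
f 63 73 74
f 64 68 72
f 68 74 67
f 74 73 65
f 73 70 69
f 70 64 71
f 66 72 67
f 66 67 65
f 66 65 69
f 66 69 71
f 66 71 72
f 67 72 68
f 65 67 74
f 69 65 73
f 71 69 70
f 72 71 64
f 76 75 79
f 76 79 77
f 77 79 80
f 77 80 78
f 79 75 81
f 79 81 80
f 80 81 82
f 80 82 78
f 81 75 83
f 81 83 82
f 82 83 84
f 82 84 78
f 83 75 85
f 83 85 84
f 84 85 86
f 84 86 78
f 85 75 87
f 85 87 86
f 86 87 88
f 86 88 78
f 87 75 89
f 87 89 88
f 88 89 90
f 88 90 78
f 89 75 91
f 89 91 90
f 90 91 92
f 90 92 78
f 91 75 93
f 91 93 92
f 92 93 94
f 92 94 78
f 93 75 95
f 93 95 94
f 94 95 96
f 94 96 78
f 95 75 97
f 95 97 96
f 96 97 98
f 96 98 78
f 97 75 99
f 97 99 98
f 98 99 100
f 98 100 78
f 99 75 101
f 99 101 100
f 100 101 102
f 100 102 78
f 101 75 103
f 101 103 102
f 102 103 104
f 102 104 78
f 103 75 76
f 103 76 104
f 104 76 77
f 104 77 78



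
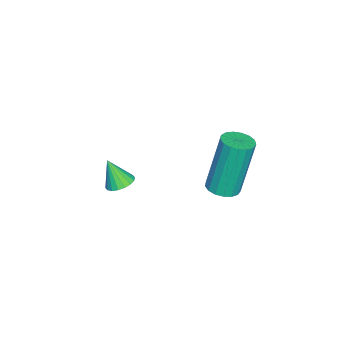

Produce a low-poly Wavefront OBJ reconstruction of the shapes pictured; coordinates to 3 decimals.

v -1.792 -2.602 -0.999
v -1.366 -2.88 -1.104
v -1.848 -3.058 -0.021
v -1.279 -2.688 -1.01
v -1.294 -2.478 -0.913
v -1.408 -2.293 -0.833
v -1.598 -2.169 -0.785
v -1.826 -2.131 -0.781
v -2.047 -2.186 -0.819
v -2.218 -2.323 -0.893
v -2.305 -2.516 -0.988
v -2.29 -2.725 -1.085
v -2.176 -2.91 -1.165
v -1.987 -3.034 -1.212
v -1.759 -3.073 -1.217
v -1.537 -3.018 -1.178
v -0.443 1.289 1.087
v 0.1 1.215 1.203
v -0.294 1.558 3.268
v -0.837 1.631 3.153
v 0.079 1.478 1.156
v -0.314 1.821 3.221
v -0.061 1.698 1.092
v -0.454 2.04 3.158
v -0.288 1.824 1.028
v -0.682 2.166 3.093
v -0.552 1.827 0.977
v -0.945 2.17 3.043
v -0.79 1.707 0.952
v -1.183 2.05 3.017
v -0.949 1.491 0.958
v -1.342 1.834 3.023
v -0.992 1.229 0.993
v -1.385 1.572 3.058
v -0.91 0.981 1.05
v -1.303 1.323 3.115
v -0.72 0.803 1.115
v -1.113 1.145 3.181
v -0.467 0.736 1.175
v -0.861 1.079 3.24
v -0.209 0.796 1.214
v -0.602 1.139 3.279
v -0.004 0.969 1.224
v -0.398 1.312 3.289
f 2 1 4
f 2 4 3
f 4 1 5
f 4 5 3
f 5 1 6
f 5 6 3
f 6 1 7
f 6 7 3
f 7 1 8
f 7 8 3
f 8 1 9
f 8 9 3
f 9 1 10
f 9 10 3
f 10 1 11
f 10 11 3
f 11 1 12
f 11 12 3
f 12 1 13
f 12 13 3
f 13 1 14
f 13 14 3
f 14 1 15
f 14 15 3
f 15 1 16
f 15 16 3
f 16 1 2
f 16 2 3
f 18 17 21
f 18 21 19
f 19 21 22
f 19 22 20
f 21 17 23
f 21 23 22
f 22 23 24
f 22 24 20
f 23 17 25
f 23 25 24
f 24 25 26
f 24 26 20
f 25 17 27
f 25 27 26
f 26 27 28
f 26 28 20
f 27 17 29
f 27 29 28
f 28 29 30
f 28 30 20
f 29 17 31
f 29 31 30
f 30 31 32
f 30 32 20
f 31 17 33
f 31 33 32
f 32 33 34
f 32 34 20
f 33 17 35
f 33 35 34
f 34 35 36
f 34 36 20
f 35 17 37
f 35 37 36
f 36 37 38
f 36 38 20
f 37 17 39
f 37 39 38
f 38 39 40
f 38 40 20
f 39 17 41
f 39 41 40
f 40 41 42
f 40 42 20
f 41 17 43
f 41 43 42
f 42 43 44
f 42 44 20
f 43 17 18
f 43 18 44
f 44 18 19
f 44 19 20



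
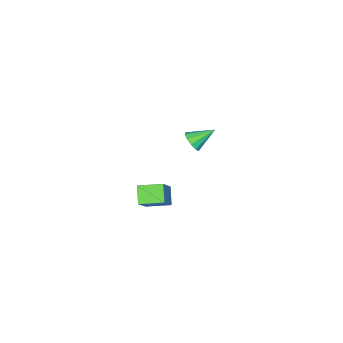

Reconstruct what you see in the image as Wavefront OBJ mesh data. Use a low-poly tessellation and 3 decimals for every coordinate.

v -3.293 -2.497 -4.106
v -2.746 -2.109 -3.794
v -4.347 -1.683 -3.274
v -2.877 -1.889 -4.173
v -3.166 -1.902 -4.527
v -3.504 -2.142 -4.72
v -3.762 -2.517 -4.679
v -3.841 -2.885 -4.419
v -3.71 -3.105 -4.039
v -3.421 -3.092 -3.685
v -3.083 -2.852 -3.492
v -2.825 -2.477 -3.534
v 3.684 0.065 -3.517
v 3.049 -0.545 -2.746
v 2.905 1.21 -3.253
v 2.27 0.6 -2.482
v 4.83 0.54 -2.198
v 4.195 -0.07 -1.427
v 4.051 1.685 -1.934
v 3.416 1.075 -1.163
f 2 1 4
f 2 4 3
f 4 1 5
f 4 5 3
f 5 1 6
f 5 6 3
f 6 1 7
f 6 7 3
f 7 1 8
f 7 8 3
f 8 1 9
f 8 9 3
f 9 1 10
f 9 10 3
f 10 1 11
f 10 11 3
f 11 1 12
f 11 12 3
f 12 1 2
f 12 2 3
f 14 16 13
f 17 14 13
f 13 16 15
f 15 17 13
f 14 20 16
f 18 14 17
f 18 20 14
f 16 20 15
f 19 17 15
f 15 20 19
f 19 18 17
f 20 18 19



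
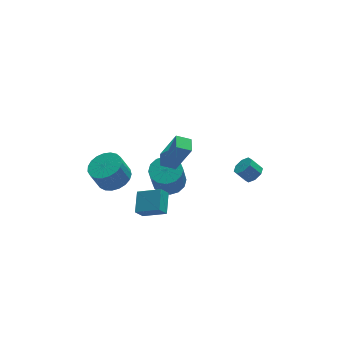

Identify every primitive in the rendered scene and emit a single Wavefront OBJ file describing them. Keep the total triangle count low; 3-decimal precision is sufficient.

v -3.545 2.676 -1.263
v -2.813 1.916 -0.953
v -3.383 1.924 0.413
v -4.115 2.684 0.103
v -2.59 2.305 -0.862
v -3.16 2.313 0.504
v -2.533 2.758 -0.841
v -3.103 2.767 0.525
v -2.65 3.197 -0.893
v -3.22 3.206 0.473
v -2.922 3.546 -1.008
v -3.492 3.555 0.357
v -3.302 3.744 -1.168
v -3.872 3.753 0.198
v -3.724 3.758 -1.344
v -4.294 3.766 0.021
v -4.115 3.585 -1.506
v -4.685 3.593 -0.141
v -4.407 3.254 -1.626
v -4.977 3.262 -0.261
v -4.551 2.823 -1.684
v -5.121 2.832 -0.318
v -4.52 2.367 -1.668
v -5.09 2.375 -0.302
v -4.321 1.964 -1.582
v -4.891 1.973 -0.217
v -3.987 1.685 -1.441
v -4.557 1.693 -0.076
v -3.577 1.576 -1.27
v -4.148 1.585 0.096
v -3.162 1.658 -1.097
v -3.732 1.666 0.269
v -1.412 0.348 1.496
v -0.6 -0.133 3.462
v -1.124 1.289 1.608
v -0.312 0.808 3.573
v -0.548 0.132 1.087
v 0.264 -0.349 3.052
v -0.26 1.073 1.198
v 0.552 0.592 3.164
v -2.075 -1.482 -0.814
v -1.572 -0.253 -0.183
v -3.273 -0.636 -1.504
v -2.77 0.592 -0.873
v -1.57 -1.332 -1.507
v -1.067 -0.104 -0.876
v -2.768 -0.487 -2.197
v -2.265 0.742 -1.566
v 4.175 -0.201 -0.581
v 4.715 -0.235 -0.137
v 4.126 0.087 0.605
v 3.585 0.121 0.161
v 4.675 0.243 -0.375
v 4.086 0.565 0.366
v 4.343 0.461 -0.734
v 3.754 0.783 0.007
v 3.911 0.291 -1.003
v 3.322 0.613 -0.262
v 3.634 -0.167 -1.025
v 3.045 0.155 -0.283
v 3.674 -0.645 -0.786
v 3.085 -0.323 -0.045
v 4.006 -0.863 -0.427
v 3.417 -0.541 0.314
v 4.438 -0.693 -0.158
v 3.849 -0.371 0.583
v -0.122 2.741 -2.743
v 0.856 2.94 -2.451
v 0.44 2.297 -0.625
v -0.538 2.099 -0.917
v 0.586 3.395 -2.352
v 0.17 2.752 -0.526
v 0.126 3.675 -2.358
v -0.289 3.032 -0.532
v -0.4 3.705 -2.467
v -0.816 3.062 -0.641
v -0.852 3.477 -2.65
v -1.267 2.834 -0.824
v -1.108 3.051 -2.858
v -1.524 2.409 -1.032
v -1.1 2.543 -3.035
v -1.516 1.9 -1.209
v -0.83 2.088 -3.134
v -1.246 1.445 -1.308
v -0.371 1.808 -3.128
v -0.786 1.165 -1.302
v 0.156 1.778 -3.019
v -0.26 1.135 -1.193
v 0.607 2.006 -2.836
v 0.192 1.363 -1.01
v 0.864 2.431 -2.628
v 0.448 1.789 -0.802
f 2 1 5
f 2 5 3
f 3 5 6
f 3 6 4
f 5 1 7
f 5 7 6
f 6 7 8
f 6 8 4
f 7 1 9
f 7 9 8
f 8 9 10
f 8 10 4
f 9 1 11
f 9 11 10
f 10 11 12
f 10 12 4
f 11 1 13
f 11 13 12
f 12 13 14
f 12 14 4
f 13 1 15
f 13 15 14
f 14 15 16
f 14 16 4
f 15 1 17
f 15 17 16
f 16 17 18
f 16 18 4
f 17 1 19
f 17 19 18
f 18 19 20
f 18 20 4
f 19 1 21
f 19 21 20
f 20 21 22
f 20 22 4
f 21 1 23
f 21 23 22
f 22 23 24
f 22 24 4
f 23 1 25
f 23 25 24
f 24 25 26
f 24 26 4
f 25 1 27
f 25 27 26
f 26 27 28
f 26 28 4
f 27 1 29
f 27 29 28
f 28 29 30
f 28 30 4
f 29 1 31
f 29 31 30
f 30 31 32
f 30 32 4
f 31 1 2
f 31 2 32
f 32 2 3
f 32 3 4
f 34 36 33
f 37 34 33
f 33 36 35
f 35 37 33
f 34 40 36
f 38 34 37
f 38 40 34
f 36 40 35
f 39 37 35
f 35 40 39
f 39 38 37
f 40 38 39
f 42 44 41
f 45 42 41
f 41 44 43
f 43 45 41
f 42 48 44
f 46 42 45
f 46 48 42
f 44 48 43
f 47 45 43
f 43 48 47
f 47 46 45
f 48 46 47
f 50 49 53
f 50 53 51
f 51 53 54
f 51 54 52
f 53 49 55
f 53 55 54
f 54 55 56
f 54 56 52
f 55 49 57
f 55 57 56
f 56 57 58
f 56 58 52
f 57 49 59
f 57 59 58
f 58 59 60
f 58 60 52
f 59 49 61
f 59 61 60
f 60 61 62
f 60 62 52
f 61 49 63
f 61 63 62
f 62 63 64
f 62 64 52
f 63 49 65
f 63 65 64
f 64 65 66
f 64 66 52
f 65 49 50
f 65 50 66
f 66 50 51
f 66 51 52
f 68 67 71
f 68 71 69
f 69 71 72
f 69 72 70
f 71 67 73
f 71 73 72
f 72 73 74
f 72 74 70
f 73 67 75
f 73 75 74
f 74 75 76
f 74 76 70
f 75 67 77
f 75 77 76
f 76 77 78
f 76 78 70
f 77 67 79
f 77 79 78
f 78 79 80
f 78 80 70
f 79 67 81
f 79 81 80
f 80 81 82
f 80 82 70
f 81 67 83
f 81 83 82
f 82 83 84
f 82 84 70
f 83 67 85
f 83 85 84
f 84 85 86
f 84 86 70
f 85 67 87
f 85 87 86
f 86 87 88
f 86 88 70
f 87 67 89
f 87 89 88
f 88 89 90
f 88 90 70
f 89 67 91
f 89 91 90
f 90 91 92
f 90 92 70
f 91 67 68
f 91 68 92
f 92 68 69
f 92 69 70



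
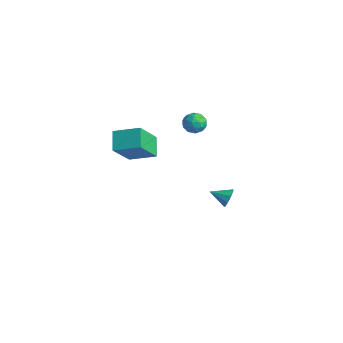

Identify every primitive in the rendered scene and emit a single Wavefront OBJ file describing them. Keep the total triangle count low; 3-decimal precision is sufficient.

v 3.314 1.988 -3.399
v 3.692 1.846 -2.942
v 2.586 1.272 -3.021
v 3.442 2.16 -2.828
v 3.132 2.394 -2.982
v 2.908 2.438 -3.331
v 2.873 2.271 -3.712
v 3.045 1.973 -3.947
v 3.343 1.681 -3.925
v 3.628 1.534 -3.658
v 3.765 1.599 -3.27
v 3.932 -0.048 4.052
v 4.302 -0.239 3.537
v 3.618 -1.061 4.203
v 3.988 -1.252 3.688
v 4.279 -1.044 4.245
v 4.473 -0.417 4.152
v 3.447 -0.883 3.588
v 3.641 -0.256 3.495
v 4.002 -0.755 3.25
v 4.516 -0.854 3.656
v 3.404 -0.446 4.084
v 3.918 -0.545 4.49
v 4.145 -0.054 3.782
v 3.775 -1.246 3.958
v 3.946 -1.123 4.286
v 4.164 -1.235 3.983
v 4.245 -0.159 4.143
v 4.463 -0.271 3.84
v 4.449 -0.744 4.256
v 3.457 -1.029 3.9
v 3.675 -1.141 3.597
v 3.756 -0.065 3.757
v 3.974 -0.177 3.454
v 3.471 -0.556 3.484
v 4.186 -0.47 3.31
v 4.001 -1.066 3.399
v 3.683 -0.849 3.34
v 3.798 -0.48 3.285
v 4.488 -0.528 3.549
v 4.303 -1.124 3.637
v 4.474 -1.001 3.965
v 4.589 -0.633 3.91
v 4.312 -0.832 3.38
v 3.617 -0.176 4.103
v 3.432 -0.772 4.191
v 3.331 -0.667 3.83
v 3.446 -0.299 3.775
v 3.919 -0.234 4.341
v 3.734 -0.83 4.43
v 4.122 -0.82 4.455
v 4.237 -0.451 4.4
v 3.608 -0.468 4.36
v 2.466 -3.544 1.413
v 2.949 -4.801 2.891
v 1.641 -3.011 2.136
v 2.124 -4.268 3.615
v 3.496 -2.592 1.885
v 3.979 -3.849 3.364
v 2.671 -2.059 2.609
v 3.154 -3.316 4.087
f 2 1 4
f 2 4 3
f 4 1 5
f 4 5 3
f 5 1 6
f 5 6 3
f 6 1 7
f 6 7 3
f 7 1 8
f 7 8 3
f 8 1 9
f 8 9 3
f 9 1 10
f 9 10 3
f 10 1 11
f 10 11 3
f 11 1 2
f 11 2 3
f 12 49 28
f 49 23 52
f 28 52 17
f 49 52 28
f 12 28 24
f 28 17 29
f 24 29 13
f 28 29 24
f 12 24 33
f 24 13 34
f 33 34 19
f 24 34 33
f 12 33 45
f 33 19 48
f 45 48 22
f 33 48 45
f 12 45 49
f 45 22 53
f 49 53 23
f 45 53 49
f 13 29 40
f 29 17 43
f 40 43 21
f 29 43 40
f 17 52 30
f 52 23 51
f 30 51 16
f 52 51 30
f 23 53 50
f 53 22 46
f 50 46 14
f 53 46 50
f 22 48 47
f 48 19 35
f 47 35 18
f 48 35 47
f 19 34 39
f 34 13 36
f 39 36 20
f 34 36 39
f 15 41 27
f 41 21 42
f 27 42 16
f 41 42 27
f 15 27 25
f 27 16 26
f 25 26 14
f 27 26 25
f 15 25 32
f 25 14 31
f 32 31 18
f 25 31 32
f 15 32 37
f 32 18 38
f 37 38 20
f 32 38 37
f 15 37 41
f 37 20 44
f 41 44 21
f 37 44 41
f 16 42 30
f 42 21 43
f 30 43 17
f 42 43 30
f 14 26 50
f 26 16 51
f 50 51 23
f 26 51 50
f 18 31 47
f 31 14 46
f 47 46 22
f 31 46 47
f 20 38 39
f 38 18 35
f 39 35 19
f 38 35 39
f 21 44 40
f 44 20 36
f 40 36 13
f 44 36 40
f 55 57 54
f 58 55 54
f 54 57 56
f 56 58 54
f 55 61 57
f 59 55 58
f 59 61 55
f 57 61 56
f 60 58 56
f 56 61 60
f 60 59 58
f 61 59 60



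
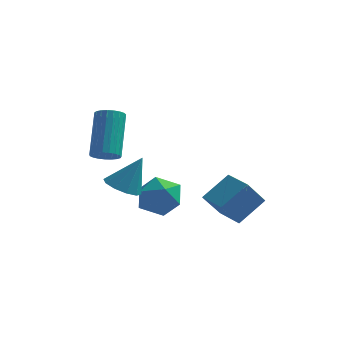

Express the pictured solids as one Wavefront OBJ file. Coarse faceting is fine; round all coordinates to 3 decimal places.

v 1.285 -1.773 -2.167
v 2.021 -0.995 -1.297
v 0.403 -1.023 -2.093
v 1.139 -0.244 -1.223
v 1.761 -1.116 -3.157
v 2.497 -0.337 -2.287
v 0.879 -0.365 -3.083
v 1.615 0.413 -2.213
v -1.951 -2.771 -1.143
v -1.302 -2.688 -1.467
v -1.329 -2.449 0.183
v -1.509 -2.288 -1.467
v -1.886 -2.072 -1.343
v -2.287 -2.122 -1.143
v -2.559 -2.421 -0.943
v -2.6 -2.853 -0.819
v -2.392 -3.253 -0.82
v -2.016 -3.47 -0.943
v -1.615 -3.419 -1.144
v -1.342 -3.12 -1.344
v -0.924 -1.173 -1.554
v -0.303 -1.457 -2.179
v -1.397 -2.583 -1.381
v -0.776 -2.867 -2.006
v -0.494 -2.557 -1.181
v -0.201 -1.686 -1.288
v -1.499 -2.354 -2.272
v -1.206 -1.483 -2.379
v -0.659 -2.187 -2.622
v -0.037 -2.313 -1.948
v -1.663 -1.727 -1.612
v -1.041 -1.853 -0.938
v -2.552 -2.77 0.254
v -2.013 -2.659 0.238
v -2.21 -1.479 1.79
v -2.748 -1.59 1.806
v -2.099 -2.496 0.103
v -2.296 -1.316 1.655
v -2.264 -2.38 -0.006
v -2.461 -1.2 1.546
v -2.478 -2.332 -0.07
v -2.675 -1.152 1.482
v -2.705 -2.359 -0.078
v -2.902 -1.179 1.474
v -2.905 -2.457 -0.029
v -3.102 -1.277 1.524
v -3.044 -2.61 0.07
v -3.241 -1.43 1.622
v -3.099 -2.79 0.2
v -3.295 -1.61 1.752
v -3.058 -2.967 0.339
v -3.255 -1.787 1.892
v -2.93 -3.109 0.464
v -3.127 -1.929 2.016
v -2.736 -3.193 0.552
v -2.933 -2.013 2.105
v -2.511 -3.204 0.589
v -2.708 -2.024 2.141
v -2.293 -3.14 0.568
v -2.489 -1.96 2.12
v -2.119 -3.012 0.492
v -2.316 -1.832 2.045
v -2.02 -2.842 0.376
v -2.217 -1.662 1.928
f 2 4 1
f 5 2 1
f 1 4 3
f 3 5 1
f 2 8 4
f 6 2 5
f 6 8 2
f 4 8 3
f 7 5 3
f 3 8 7
f 7 6 5
f 8 6 7
f 10 9 12
f 10 12 11
f 12 9 13
f 12 13 11
f 13 9 14
f 13 14 11
f 14 9 15
f 14 15 11
f 15 9 16
f 15 16 11
f 16 9 17
f 16 17 11
f 17 9 18
f 17 18 11
f 18 9 19
f 18 19 11
f 19 9 20
f 19 20 11
f 20 9 10
f 20 10 11
f 21 32 26
f 21 26 22
f 21 22 28
f 21 28 31
f 21 31 32
f 22 26 30
f 26 32 25
f 32 31 23
f 31 28 27
f 28 22 29
f 24 30 25
f 24 25 23
f 24 23 27
f 24 27 29
f 24 29 30
f 25 30 26
f 23 25 32
f 27 23 31
f 29 27 28
f 30 29 22
f 34 33 37
f 34 37 35
f 35 37 38
f 35 38 36
f 37 33 39
f 37 39 38
f 38 39 40
f 38 40 36
f 39 33 41
f 39 41 40
f 40 41 42
f 40 42 36
f 41 33 43
f 41 43 42
f 42 43 44
f 42 44 36
f 43 33 45
f 43 45 44
f 44 45 46
f 44 46 36
f 45 33 47
f 45 47 46
f 46 47 48
f 46 48 36
f 47 33 49
f 47 49 48
f 48 49 50
f 48 50 36
f 49 33 51
f 49 51 50
f 50 51 52
f 50 52 36
f 51 33 53
f 51 53 52
f 52 53 54
f 52 54 36
f 53 33 55
f 53 55 54
f 54 55 56
f 54 56 36
f 55 33 57
f 55 57 56
f 56 57 58
f 56 58 36
f 57 33 59
f 57 59 58
f 58 59 60
f 58 60 36
f 59 33 61
f 59 61 60
f 60 61 62
f 60 62 36
f 61 33 63
f 61 63 62
f 62 63 64
f 62 64 36
f 63 33 34
f 63 34 64
f 64 34 35
f 64 35 36



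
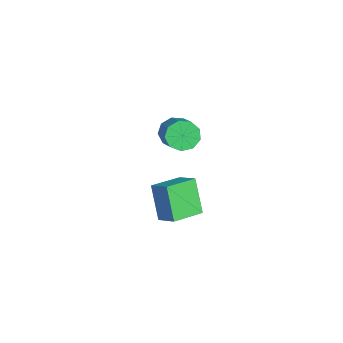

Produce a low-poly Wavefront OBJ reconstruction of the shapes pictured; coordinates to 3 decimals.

v 0.584 -2.924 -2.501
v -0.269 -3.118 -1.02
v 1.289 -2.38 -2.024
v 0.436 -2.575 -0.543
v 1.364 -4.185 -2.217
v 0.511 -4.38 -0.736
v 2.069 -3.642 -1.74
v 1.216 -3.836 -0.259
v -4.487 -2.763 -1.631
v -4.153 -2.366 -2.227
v -2.859 -2.221 -1.405
v -3.193 -2.617 -0.809
v -4.404 -2.023 -1.894
v -3.109 -1.877 -1.072
v -4.693 -2.025 -1.437
v -3.399 -1.879 -0.616
v -4.886 -2.373 -1.072
v -3.592 -2.227 -0.25
v -4.893 -2.903 -0.968
v -3.598 -2.757 -0.146
v -4.709 -3.368 -1.174
v -3.415 -3.222 -0.352
v -4.422 -3.549 -1.594
v -3.128 -3.404 -0.772
v -4.165 -3.363 -2.032
v -2.871 -3.217 -1.21
v -4.059 -2.896 -2.281
v -2.765 -2.75 -1.46
f 2 4 1
f 5 2 1
f 1 4 3
f 3 5 1
f 2 8 4
f 6 2 5
f 6 8 2
f 4 8 3
f 7 5 3
f 3 8 7
f 7 6 5
f 8 6 7
f 10 9 13
f 10 13 11
f 11 13 14
f 11 14 12
f 13 9 15
f 13 15 14
f 14 15 16
f 14 16 12
f 15 9 17
f 15 17 16
f 16 17 18
f 16 18 12
f 17 9 19
f 17 19 18
f 18 19 20
f 18 20 12
f 19 9 21
f 19 21 20
f 20 21 22
f 20 22 12
f 21 9 23
f 21 23 22
f 22 23 24
f 22 24 12
f 23 9 25
f 23 25 24
f 24 25 26
f 24 26 12
f 25 9 27
f 25 27 26
f 26 27 28
f 26 28 12
f 27 9 10
f 27 10 28
f 28 10 11
f 28 11 12

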